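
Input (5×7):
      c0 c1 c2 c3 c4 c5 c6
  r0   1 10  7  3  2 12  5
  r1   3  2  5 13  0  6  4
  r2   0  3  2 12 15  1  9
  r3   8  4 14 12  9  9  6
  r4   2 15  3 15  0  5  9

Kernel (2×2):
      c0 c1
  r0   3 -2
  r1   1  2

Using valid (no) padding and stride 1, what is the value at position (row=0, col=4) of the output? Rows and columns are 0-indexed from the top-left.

The receptive field on the input at this output position is [2 12 / 0 6]. Elementwise product with the kernel and sum: 2·3 + 12·-2 + 0·1 + 6·2.

-6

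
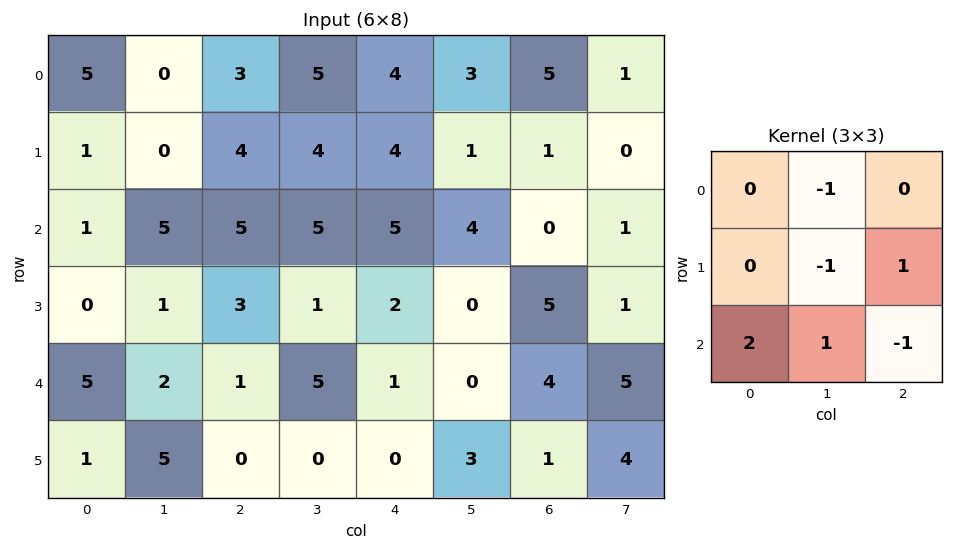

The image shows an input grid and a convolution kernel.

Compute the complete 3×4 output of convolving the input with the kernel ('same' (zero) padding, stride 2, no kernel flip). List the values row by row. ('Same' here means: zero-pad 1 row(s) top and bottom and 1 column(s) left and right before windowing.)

-4 2 10 -1
2 0 -1 4
-7 11 -6 -1

Output[0,0]: The receptive field on the zero-padded input at this output position is [0 0 0 / 0 5 0 / 0 1 0]. Elementwise product with the kernel and sum: 0·-1 + 5·-1 + 0·1 + 0·2 + 1·1 + 0·-1.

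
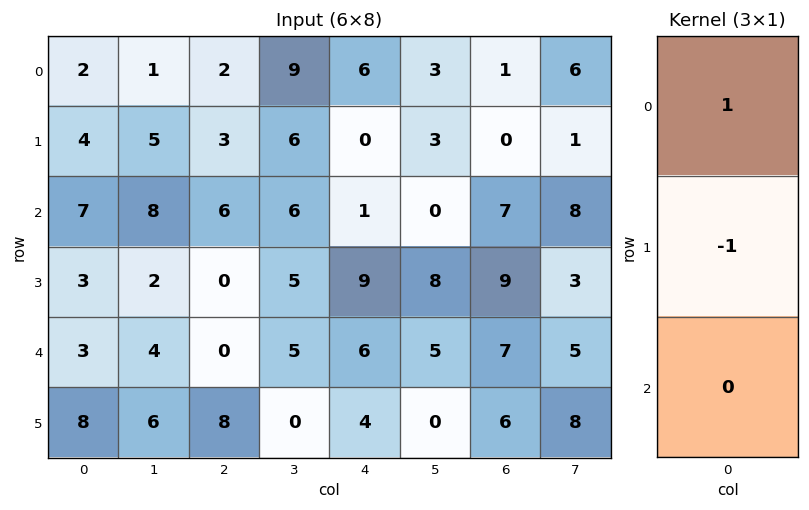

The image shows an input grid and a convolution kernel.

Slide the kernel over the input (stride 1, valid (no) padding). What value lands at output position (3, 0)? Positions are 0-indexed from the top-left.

The receptive field on the input at this output position is [3 / 3 / 8]. Elementwise product with the kernel and sum: 3·1 + 3·-1.

0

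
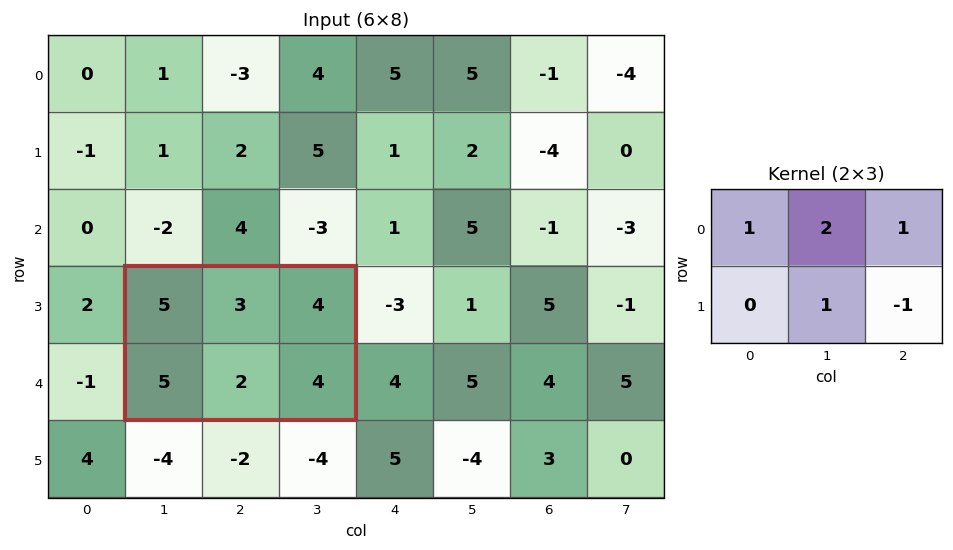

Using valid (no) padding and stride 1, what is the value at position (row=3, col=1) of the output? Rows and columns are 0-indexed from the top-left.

13

The receptive field on the input at this output position is [5 3 4 / 5 2 4]. Elementwise product with the kernel and sum: 5·1 + 3·2 + 4·1 + 2·1 + 4·-1.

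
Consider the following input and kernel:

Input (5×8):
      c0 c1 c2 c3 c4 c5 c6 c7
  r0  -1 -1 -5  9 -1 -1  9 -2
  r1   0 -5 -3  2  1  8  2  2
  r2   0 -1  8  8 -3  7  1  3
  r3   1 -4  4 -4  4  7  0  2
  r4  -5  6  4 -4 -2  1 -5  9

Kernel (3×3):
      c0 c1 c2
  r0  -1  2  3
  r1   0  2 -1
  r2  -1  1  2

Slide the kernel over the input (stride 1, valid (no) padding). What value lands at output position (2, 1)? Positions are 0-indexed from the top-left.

The receptive field on the input at this output position is [-1 8 8 / -4 4 -4 / 6 4 -4]. Elementwise product with the kernel and sum: -1·-1 + 8·2 + 8·3 + 4·2 + -4·-1 + 6·-1 + 4·1 + -4·2.

43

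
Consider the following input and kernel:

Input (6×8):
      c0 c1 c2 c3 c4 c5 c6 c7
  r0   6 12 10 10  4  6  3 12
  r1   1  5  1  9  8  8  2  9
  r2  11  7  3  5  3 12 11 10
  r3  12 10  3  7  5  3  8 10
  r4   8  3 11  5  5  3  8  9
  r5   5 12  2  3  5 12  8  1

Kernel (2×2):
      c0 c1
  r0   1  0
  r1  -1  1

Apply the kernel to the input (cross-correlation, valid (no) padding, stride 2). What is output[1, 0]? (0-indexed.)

The receptive field on the input at this output position is [11 7 / 12 10]. Elementwise product with the kernel and sum: 11·1 + 12·-1 + 10·1.

9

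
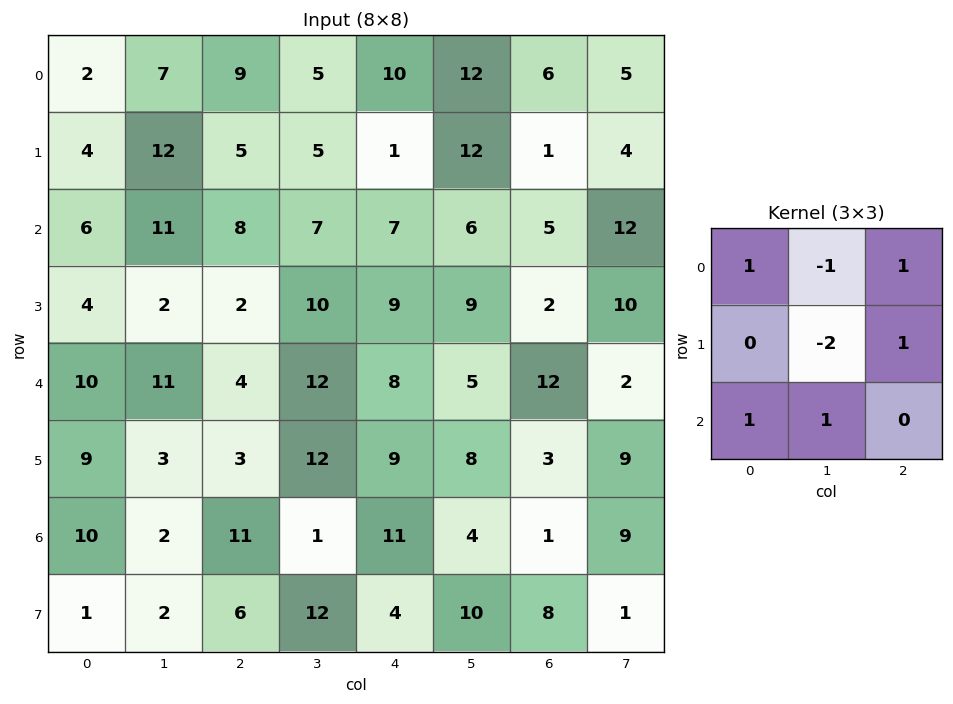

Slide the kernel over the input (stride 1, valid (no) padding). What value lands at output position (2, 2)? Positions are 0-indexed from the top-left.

The receptive field on the input at this output position is [8 7 7 / 2 10 9 / 4 12 8]. Elementwise product with the kernel and sum: 8·1 + 7·-1 + 7·1 + 10·-2 + 9·1 + 4·1 + 12·1.

13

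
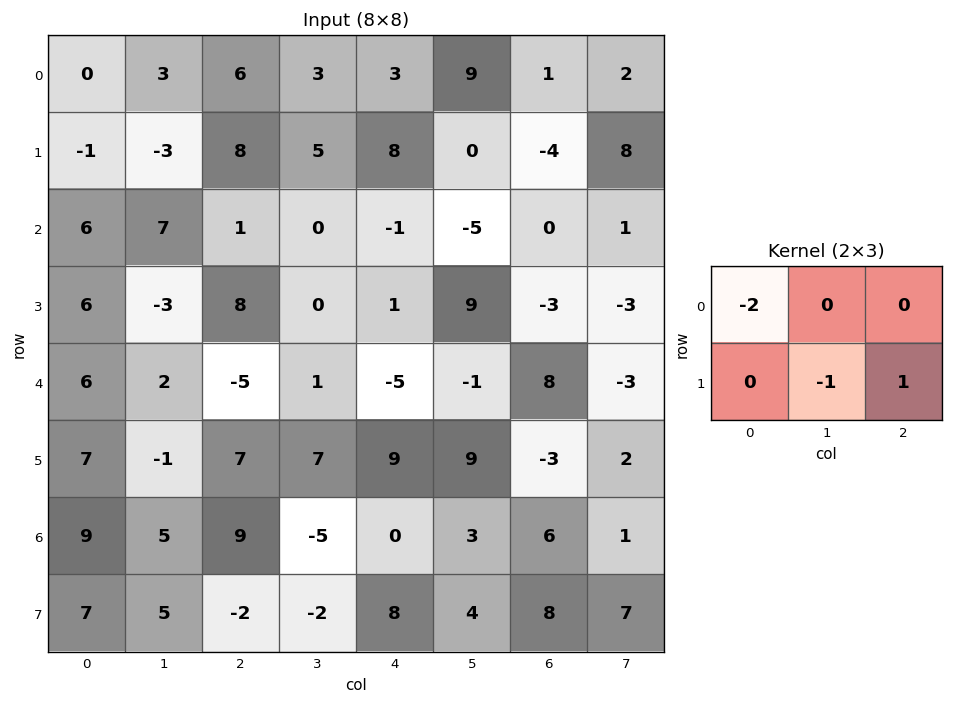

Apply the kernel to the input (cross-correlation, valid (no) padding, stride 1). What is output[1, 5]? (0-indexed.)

1

The receptive field on the input at this output position is [0 -4 8 / -5 0 1]. Elementwise product with the kernel and sum: 0·-2 + 0·-1 + 1·1.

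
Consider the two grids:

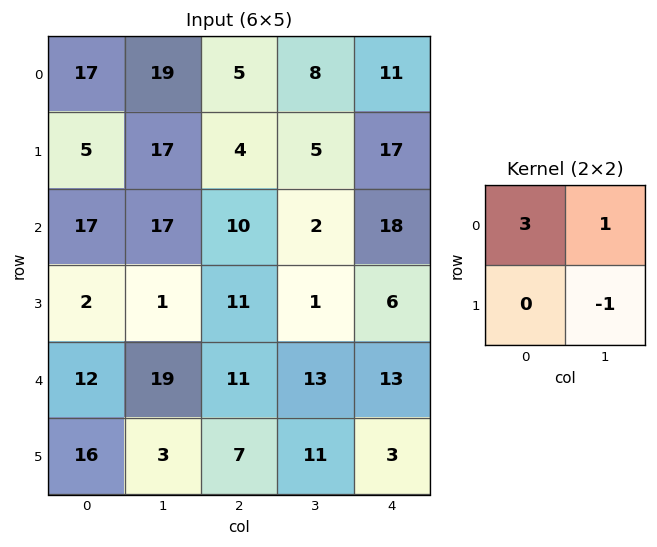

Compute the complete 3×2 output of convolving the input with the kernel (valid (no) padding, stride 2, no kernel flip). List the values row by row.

Output[0,0]: The receptive field on the input at this output position is [17 19 / 5 17]. Elementwise product with the kernel and sum: 17·3 + 19·1 + 17·-1.
Output[0,1]: The receptive field on the input at this output position is [5 8 / 4 5]. Elementwise product with the kernel and sum: 5·3 + 8·1 + 5·-1.

53 18
67 31
52 35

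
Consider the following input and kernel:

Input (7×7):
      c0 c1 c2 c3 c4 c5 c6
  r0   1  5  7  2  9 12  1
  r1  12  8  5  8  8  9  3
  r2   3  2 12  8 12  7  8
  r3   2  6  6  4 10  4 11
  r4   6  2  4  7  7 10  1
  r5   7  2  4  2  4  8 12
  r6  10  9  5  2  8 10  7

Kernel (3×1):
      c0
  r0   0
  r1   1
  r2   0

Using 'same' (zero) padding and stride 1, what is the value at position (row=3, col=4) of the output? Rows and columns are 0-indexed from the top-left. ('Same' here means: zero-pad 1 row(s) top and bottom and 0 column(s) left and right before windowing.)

10

The receptive field on the zero-padded input at this output position is [12 / 10 / 7]. Elementwise product with the kernel and sum: 10·1.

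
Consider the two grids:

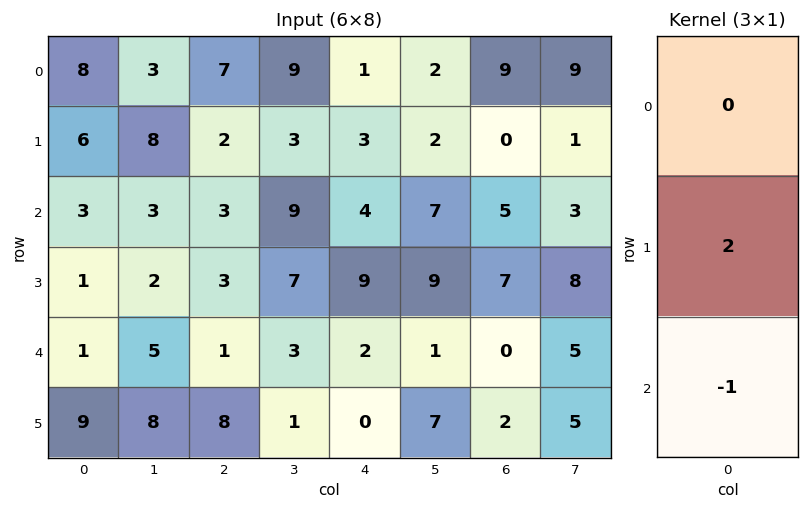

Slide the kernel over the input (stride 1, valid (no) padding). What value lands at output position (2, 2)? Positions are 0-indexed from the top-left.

The receptive field on the input at this output position is [3 / 3 / 1]. Elementwise product with the kernel and sum: 3·2 + 1·-1.

5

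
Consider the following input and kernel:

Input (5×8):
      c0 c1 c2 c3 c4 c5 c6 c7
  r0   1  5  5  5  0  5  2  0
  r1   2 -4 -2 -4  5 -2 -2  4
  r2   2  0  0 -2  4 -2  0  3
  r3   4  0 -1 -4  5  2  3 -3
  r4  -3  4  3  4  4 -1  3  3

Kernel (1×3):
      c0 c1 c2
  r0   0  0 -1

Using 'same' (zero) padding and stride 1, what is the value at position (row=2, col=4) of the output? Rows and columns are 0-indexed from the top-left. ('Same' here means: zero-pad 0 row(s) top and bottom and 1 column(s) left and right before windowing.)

The receptive field on the zero-padded input at this output position is [-2 4 -2]. Elementwise product with the kernel and sum: -2·-1.

2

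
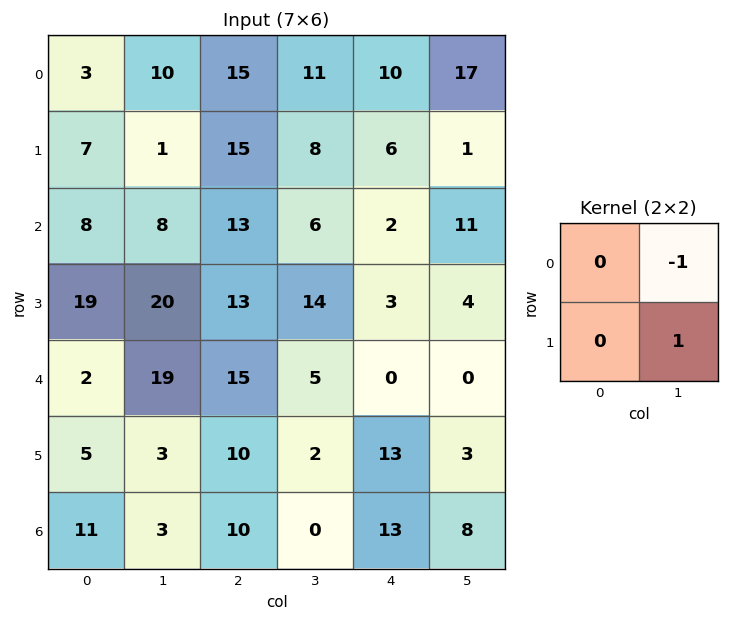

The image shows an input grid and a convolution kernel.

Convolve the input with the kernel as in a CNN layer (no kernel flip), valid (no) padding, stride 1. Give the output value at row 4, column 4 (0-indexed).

3

The receptive field on the input at this output position is [0 0 / 13 3]. Elementwise product with the kernel and sum: 0·-1 + 3·1.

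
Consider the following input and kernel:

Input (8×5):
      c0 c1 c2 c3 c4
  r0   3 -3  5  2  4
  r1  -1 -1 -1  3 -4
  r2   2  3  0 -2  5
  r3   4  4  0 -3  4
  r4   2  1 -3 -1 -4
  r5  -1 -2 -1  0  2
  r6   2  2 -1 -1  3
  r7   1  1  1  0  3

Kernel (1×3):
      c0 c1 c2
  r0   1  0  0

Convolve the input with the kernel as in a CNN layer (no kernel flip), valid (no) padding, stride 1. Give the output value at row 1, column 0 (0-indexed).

-1

The receptive field on the input at this output position is [-1 -1 -1]. Elementwise product with the kernel and sum: -1·1.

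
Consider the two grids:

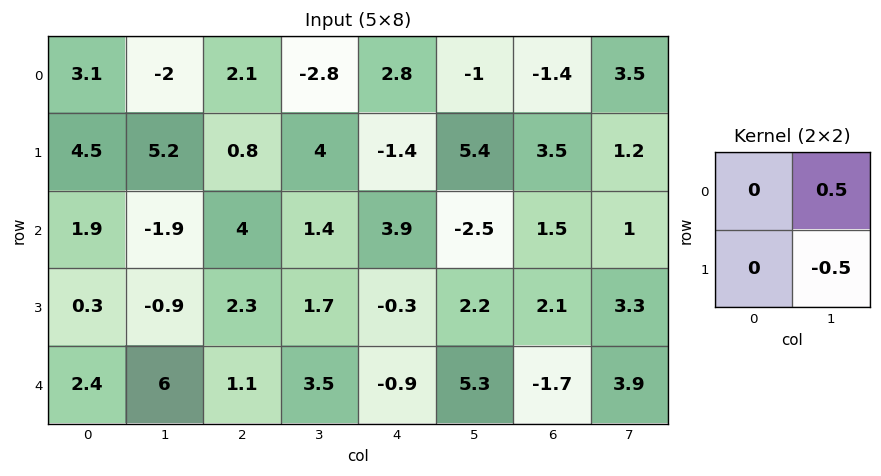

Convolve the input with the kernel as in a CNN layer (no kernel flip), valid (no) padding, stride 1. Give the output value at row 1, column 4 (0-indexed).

The receptive field on the input at this output position is [-1.4 5.4 / 3.9 -2.5]. Elementwise product with the kernel and sum: 5.4·0.5 + -2.5·-0.5.

3.95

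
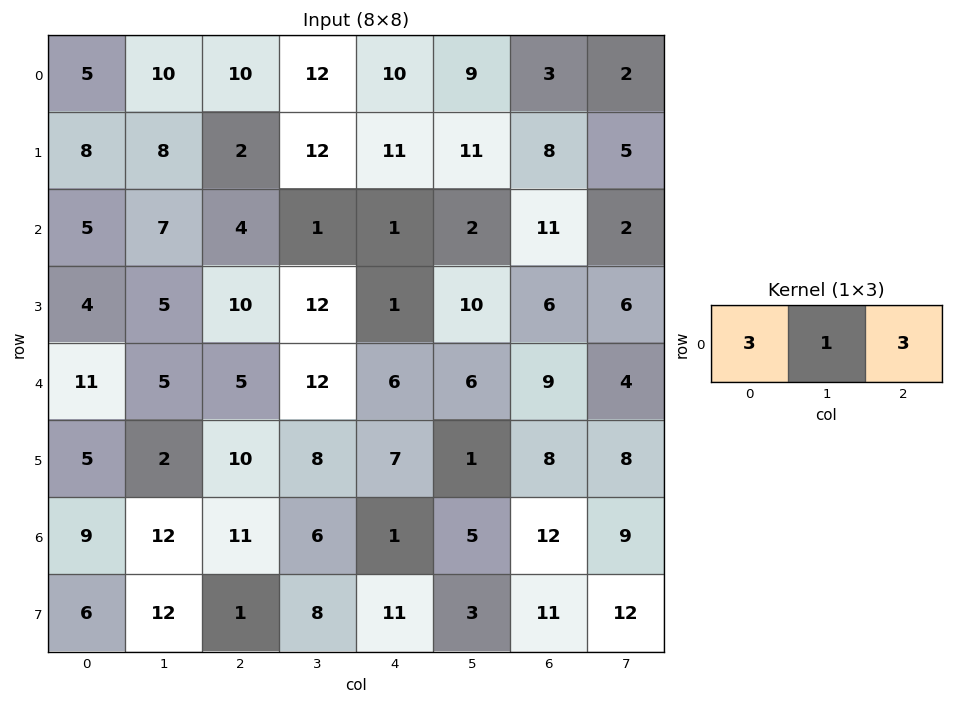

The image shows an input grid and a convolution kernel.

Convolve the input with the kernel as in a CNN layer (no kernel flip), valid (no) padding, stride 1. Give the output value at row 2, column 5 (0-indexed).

The receptive field on the input at this output position is [2 11 2]. Elementwise product with the kernel and sum: 2·3 + 11·1 + 2·3.

23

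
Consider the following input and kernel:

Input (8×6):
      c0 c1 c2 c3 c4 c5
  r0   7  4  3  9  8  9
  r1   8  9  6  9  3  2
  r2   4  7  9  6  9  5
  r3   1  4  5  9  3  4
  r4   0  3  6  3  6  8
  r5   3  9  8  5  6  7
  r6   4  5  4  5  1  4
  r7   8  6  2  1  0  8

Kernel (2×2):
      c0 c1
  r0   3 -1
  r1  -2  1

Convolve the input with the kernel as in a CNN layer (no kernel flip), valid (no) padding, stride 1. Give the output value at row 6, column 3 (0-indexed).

The receptive field on the input at this output position is [5 1 / 1 0]. Elementwise product with the kernel and sum: 5·3 + 1·-1 + 1·-2 + 0·1.

12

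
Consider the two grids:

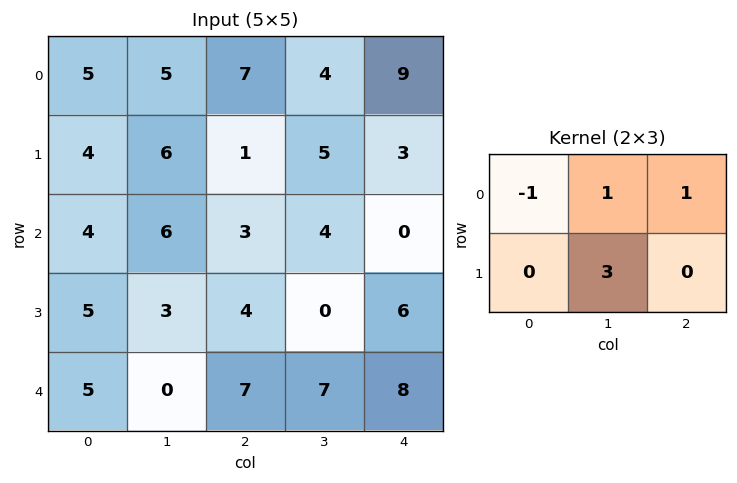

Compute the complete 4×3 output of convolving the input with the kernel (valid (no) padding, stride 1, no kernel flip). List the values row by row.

25 9 21
21 9 19
14 13 1
2 22 23

Output[0,0]: The receptive field on the input at this output position is [5 5 7 / 4 6 1]. Elementwise product with the kernel and sum: 5·-1 + 5·1 + 7·1 + 6·3.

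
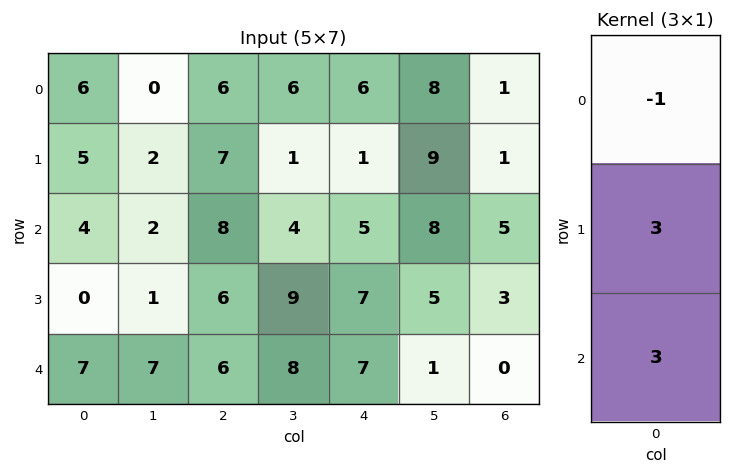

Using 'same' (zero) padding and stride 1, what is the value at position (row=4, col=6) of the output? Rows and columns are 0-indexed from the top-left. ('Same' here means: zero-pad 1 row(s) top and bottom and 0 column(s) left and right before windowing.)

The receptive field on the zero-padded input at this output position is [3 / 0 / 0]. Elementwise product with the kernel and sum: 3·-1 + 0·3 + 0·3.

-3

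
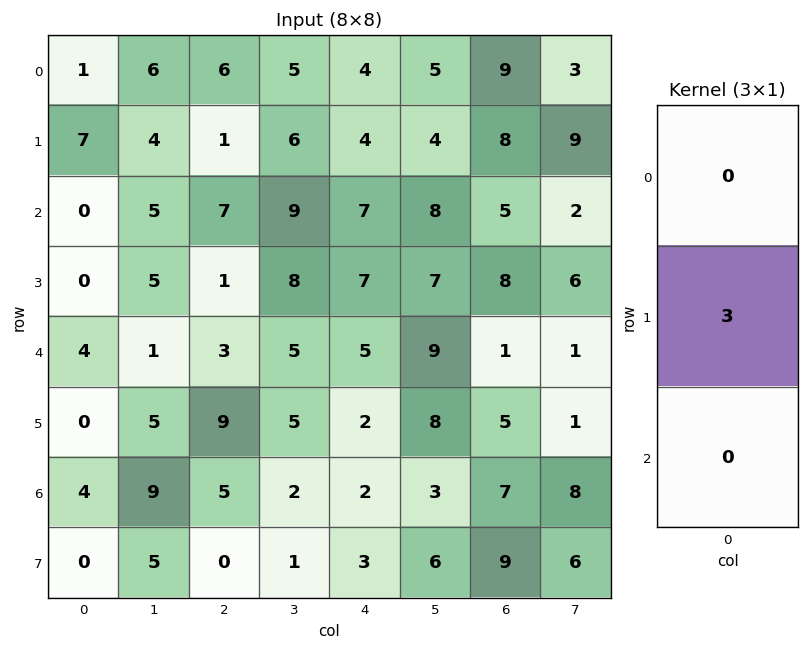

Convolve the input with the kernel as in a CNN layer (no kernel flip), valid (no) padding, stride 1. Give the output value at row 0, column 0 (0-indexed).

21

The receptive field on the input at this output position is [1 / 7 / 0]. Elementwise product with the kernel and sum: 7·3.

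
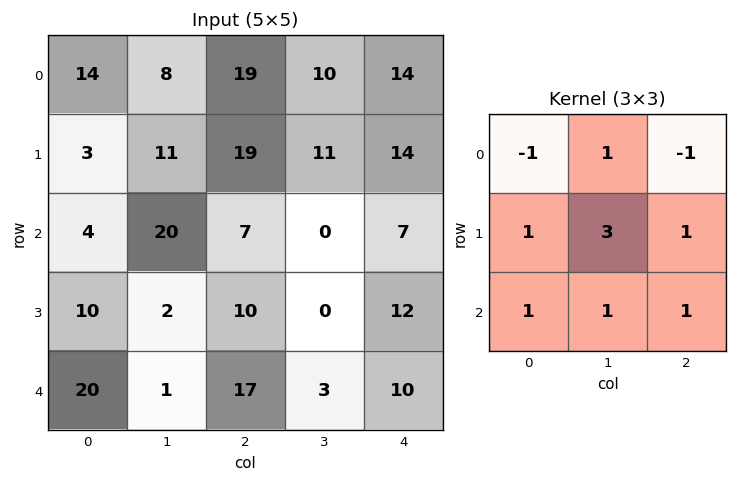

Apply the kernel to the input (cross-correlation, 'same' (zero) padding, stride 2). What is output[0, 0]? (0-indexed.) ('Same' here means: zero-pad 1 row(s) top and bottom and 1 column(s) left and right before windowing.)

64

The receptive field on the zero-padded input at this output position is [0 0 0 / 0 14 8 / 0 3 11]. Elementwise product with the kernel and sum: 0·-1 + 0·1 + 0·-1 + 0·1 + 14·3 + 8·1 + 0·1 + 3·1 + 11·1.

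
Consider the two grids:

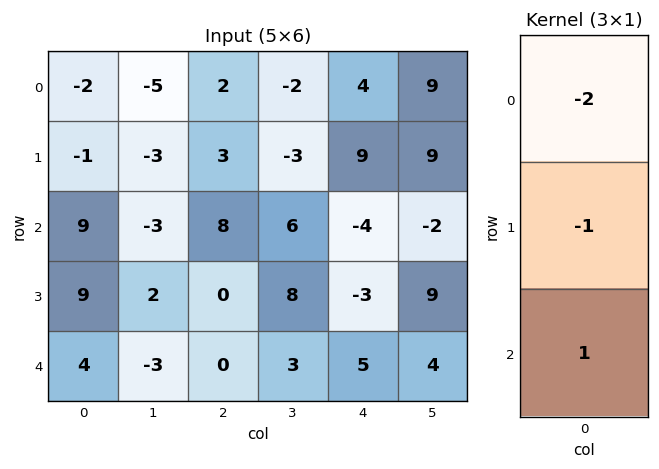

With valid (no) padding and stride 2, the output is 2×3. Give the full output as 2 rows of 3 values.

14 1 -21
-23 -16 16

Output[0,0]: The receptive field on the input at this output position is [-2 / -1 / 9]. Elementwise product with the kernel and sum: -2·-2 + -1·-1 + 9·1.
Output[0,1]: The receptive field on the input at this output position is [2 / 3 / 8]. Elementwise product with the kernel and sum: 2·-2 + 3·-1 + 8·1.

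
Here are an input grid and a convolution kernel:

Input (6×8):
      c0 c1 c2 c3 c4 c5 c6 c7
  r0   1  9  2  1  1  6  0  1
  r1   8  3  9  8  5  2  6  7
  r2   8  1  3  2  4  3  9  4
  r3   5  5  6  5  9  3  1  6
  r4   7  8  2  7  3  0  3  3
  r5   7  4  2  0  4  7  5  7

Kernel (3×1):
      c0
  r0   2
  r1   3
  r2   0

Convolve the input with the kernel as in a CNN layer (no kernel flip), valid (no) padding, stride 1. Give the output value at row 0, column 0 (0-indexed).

26

The receptive field on the input at this output position is [1 / 8 / 8]. Elementwise product with the kernel and sum: 1·2 + 8·3.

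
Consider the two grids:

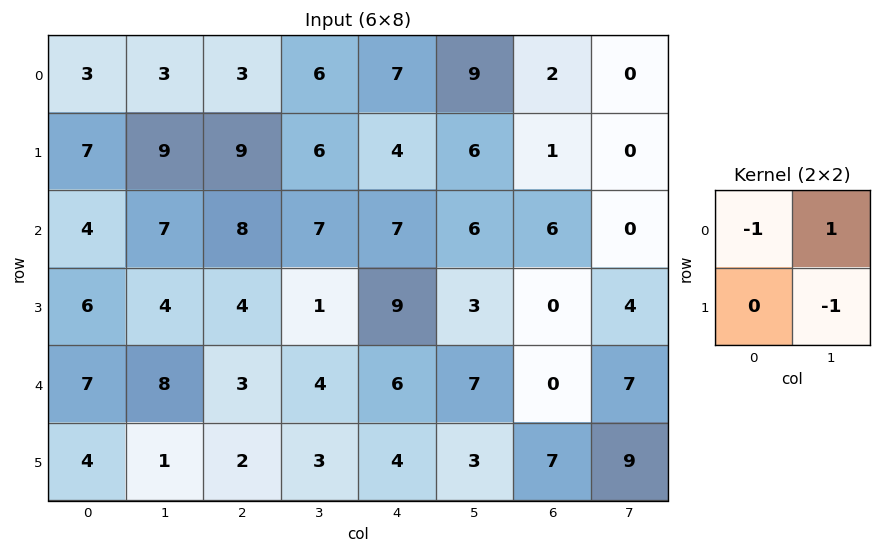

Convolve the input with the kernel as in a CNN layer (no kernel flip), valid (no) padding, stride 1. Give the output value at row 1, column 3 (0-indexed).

-9

The receptive field on the input at this output position is [6 4 / 7 7]. Elementwise product with the kernel and sum: 6·-1 + 4·1 + 7·-1.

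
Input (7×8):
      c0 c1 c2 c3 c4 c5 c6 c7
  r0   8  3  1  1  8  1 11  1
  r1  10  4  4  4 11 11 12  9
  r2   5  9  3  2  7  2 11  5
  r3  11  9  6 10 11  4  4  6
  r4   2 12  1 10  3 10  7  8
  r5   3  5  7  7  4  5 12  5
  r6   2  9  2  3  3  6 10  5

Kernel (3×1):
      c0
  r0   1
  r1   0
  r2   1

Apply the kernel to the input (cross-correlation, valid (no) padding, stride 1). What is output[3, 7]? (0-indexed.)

11

The receptive field on the input at this output position is [6 / 8 / 5]. Elementwise product with the kernel and sum: 6·1 + 5·1.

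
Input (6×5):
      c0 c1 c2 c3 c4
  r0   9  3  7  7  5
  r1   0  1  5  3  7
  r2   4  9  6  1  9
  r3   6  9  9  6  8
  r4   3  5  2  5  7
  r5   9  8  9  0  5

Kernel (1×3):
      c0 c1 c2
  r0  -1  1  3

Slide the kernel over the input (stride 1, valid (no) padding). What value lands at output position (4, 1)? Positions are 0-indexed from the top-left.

12

The receptive field on the input at this output position is [5 2 5]. Elementwise product with the kernel and sum: 5·-1 + 2·1 + 5·3.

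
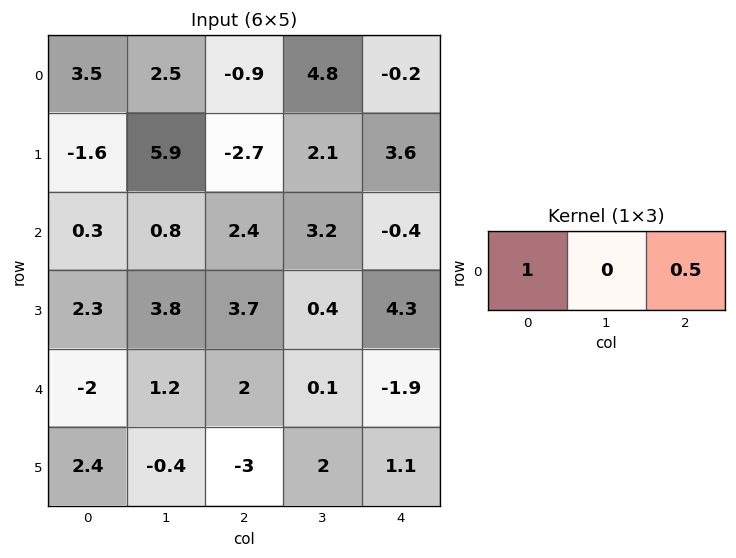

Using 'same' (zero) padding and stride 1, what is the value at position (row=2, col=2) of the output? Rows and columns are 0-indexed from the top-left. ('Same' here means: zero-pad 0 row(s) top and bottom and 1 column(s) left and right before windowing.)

The receptive field on the zero-padded input at this output position is [0.8 2.4 3.2]. Elementwise product with the kernel and sum: 0.8·1 + 3.2·0.5.

2.4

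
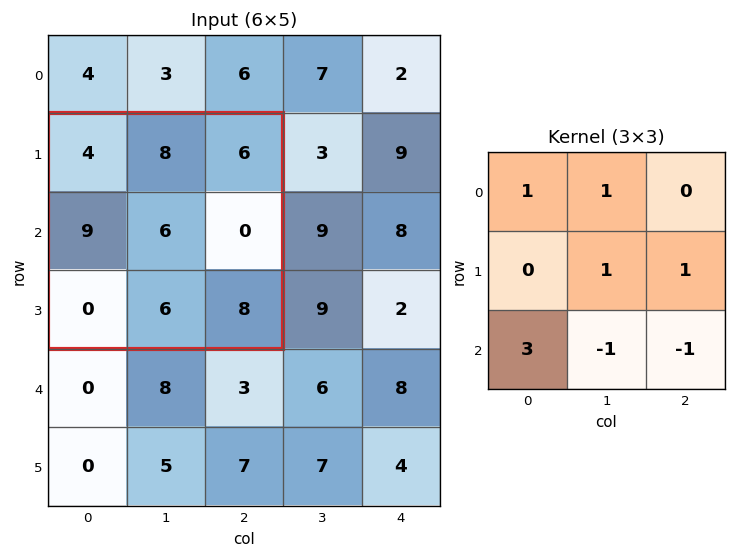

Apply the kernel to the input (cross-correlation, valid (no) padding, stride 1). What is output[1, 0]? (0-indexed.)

4

The receptive field on the input at this output position is [4 8 6 / 9 6 0 / 0 6 8]. Elementwise product with the kernel and sum: 4·1 + 8·1 + 6·1 + 0·1 + 0·3 + 6·-1 + 8·-1.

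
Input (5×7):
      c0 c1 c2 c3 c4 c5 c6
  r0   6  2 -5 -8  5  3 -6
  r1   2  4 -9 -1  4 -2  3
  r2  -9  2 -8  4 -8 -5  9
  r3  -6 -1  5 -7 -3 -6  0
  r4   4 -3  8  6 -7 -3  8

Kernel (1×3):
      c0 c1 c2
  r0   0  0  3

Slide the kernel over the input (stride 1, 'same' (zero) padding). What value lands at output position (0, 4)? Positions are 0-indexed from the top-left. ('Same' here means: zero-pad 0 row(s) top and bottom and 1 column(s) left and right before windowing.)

The receptive field on the zero-padded input at this output position is [-8 5 3]. Elementwise product with the kernel and sum: 3·3.

9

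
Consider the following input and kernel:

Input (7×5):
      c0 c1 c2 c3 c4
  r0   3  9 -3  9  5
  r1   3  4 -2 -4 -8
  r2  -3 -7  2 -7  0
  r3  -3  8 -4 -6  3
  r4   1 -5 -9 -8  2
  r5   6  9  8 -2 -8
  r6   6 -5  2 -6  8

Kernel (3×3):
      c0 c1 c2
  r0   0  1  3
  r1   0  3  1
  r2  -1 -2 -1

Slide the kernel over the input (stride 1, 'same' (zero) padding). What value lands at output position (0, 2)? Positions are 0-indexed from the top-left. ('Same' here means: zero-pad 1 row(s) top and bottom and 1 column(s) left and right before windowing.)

The receptive field on the zero-padded input at this output position is [0 0 0 / 9 -3 9 / 4 -2 -4]. Elementwise product with the kernel and sum: 0·1 + 0·3 + -3·3 + 9·1 + 4·-1 + -2·-2 + -4·-1.

4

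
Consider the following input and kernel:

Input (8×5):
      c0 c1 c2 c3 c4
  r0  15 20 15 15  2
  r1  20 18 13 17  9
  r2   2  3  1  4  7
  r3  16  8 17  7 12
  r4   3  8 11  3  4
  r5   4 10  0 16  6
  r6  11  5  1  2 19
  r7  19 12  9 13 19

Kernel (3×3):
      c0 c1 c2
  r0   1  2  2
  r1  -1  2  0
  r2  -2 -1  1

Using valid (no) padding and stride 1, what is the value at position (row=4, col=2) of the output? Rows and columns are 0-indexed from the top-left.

The receptive field on the input at this output position is [11 3 4 / 0 16 6 / 1 2 19]. Elementwise product with the kernel and sum: 11·1 + 3·2 + 4·2 + 0·-1 + 16·2 + 1·-2 + 2·-1 + 19·1.

72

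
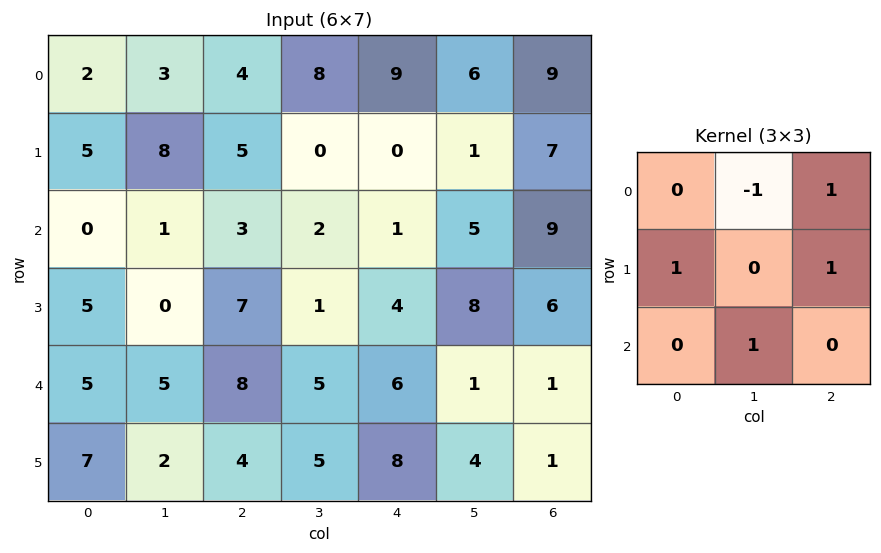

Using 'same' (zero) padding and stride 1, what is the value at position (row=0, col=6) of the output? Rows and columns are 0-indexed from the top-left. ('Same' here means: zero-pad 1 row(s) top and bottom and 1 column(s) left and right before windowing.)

13

The receptive field on the zero-padded input at this output position is [0 0 0 / 6 9 0 / 1 7 0]. Elementwise product with the kernel and sum: 0·-1 + 0·1 + 6·1 + 0·1 + 7·1.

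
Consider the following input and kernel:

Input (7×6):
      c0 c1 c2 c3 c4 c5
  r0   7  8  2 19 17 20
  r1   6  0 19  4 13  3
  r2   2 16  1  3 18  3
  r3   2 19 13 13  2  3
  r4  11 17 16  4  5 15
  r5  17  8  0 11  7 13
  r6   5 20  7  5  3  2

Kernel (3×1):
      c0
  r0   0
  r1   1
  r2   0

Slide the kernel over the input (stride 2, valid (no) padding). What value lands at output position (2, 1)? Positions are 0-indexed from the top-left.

The receptive field on the input at this output position is [16 / 0 / 7]. Elementwise product with the kernel and sum: 0·1.

0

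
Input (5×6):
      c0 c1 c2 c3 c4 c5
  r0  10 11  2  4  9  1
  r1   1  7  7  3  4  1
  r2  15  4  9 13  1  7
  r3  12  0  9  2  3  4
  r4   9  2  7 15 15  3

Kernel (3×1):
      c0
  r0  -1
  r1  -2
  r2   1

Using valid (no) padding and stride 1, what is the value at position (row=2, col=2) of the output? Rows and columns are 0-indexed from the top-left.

-20

The receptive field on the input at this output position is [9 / 9 / 7]. Elementwise product with the kernel and sum: 9·-1 + 9·-2 + 7·1.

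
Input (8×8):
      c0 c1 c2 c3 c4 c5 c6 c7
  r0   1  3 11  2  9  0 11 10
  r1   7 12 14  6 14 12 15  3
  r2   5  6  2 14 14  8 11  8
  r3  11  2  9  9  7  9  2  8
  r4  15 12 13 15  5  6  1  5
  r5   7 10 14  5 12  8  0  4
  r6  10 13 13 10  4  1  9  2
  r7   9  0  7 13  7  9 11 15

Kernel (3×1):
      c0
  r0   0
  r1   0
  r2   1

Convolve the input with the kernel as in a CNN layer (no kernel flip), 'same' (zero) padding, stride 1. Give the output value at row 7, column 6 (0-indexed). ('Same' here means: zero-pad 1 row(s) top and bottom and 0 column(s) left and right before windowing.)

The receptive field on the zero-padded input at this output position is [9 / 11 / 0]. Elementwise product with the kernel and sum: 0·1.

0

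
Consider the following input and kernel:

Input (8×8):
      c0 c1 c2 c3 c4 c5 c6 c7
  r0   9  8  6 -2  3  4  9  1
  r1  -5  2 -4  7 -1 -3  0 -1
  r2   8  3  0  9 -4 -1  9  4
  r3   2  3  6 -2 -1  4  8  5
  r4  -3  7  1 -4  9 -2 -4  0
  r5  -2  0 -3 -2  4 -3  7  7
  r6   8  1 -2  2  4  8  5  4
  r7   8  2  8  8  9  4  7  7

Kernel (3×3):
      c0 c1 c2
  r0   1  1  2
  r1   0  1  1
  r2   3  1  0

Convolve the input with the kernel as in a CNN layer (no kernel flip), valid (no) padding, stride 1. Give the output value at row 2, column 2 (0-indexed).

The receptive field on the input at this output position is [0 9 -4 / 6 -2 -1 / 1 -4 9]. Elementwise product with the kernel and sum: 0·1 + 9·1 + -4·2 + -2·1 + -1·1 + 1·3 + -4·1.

-3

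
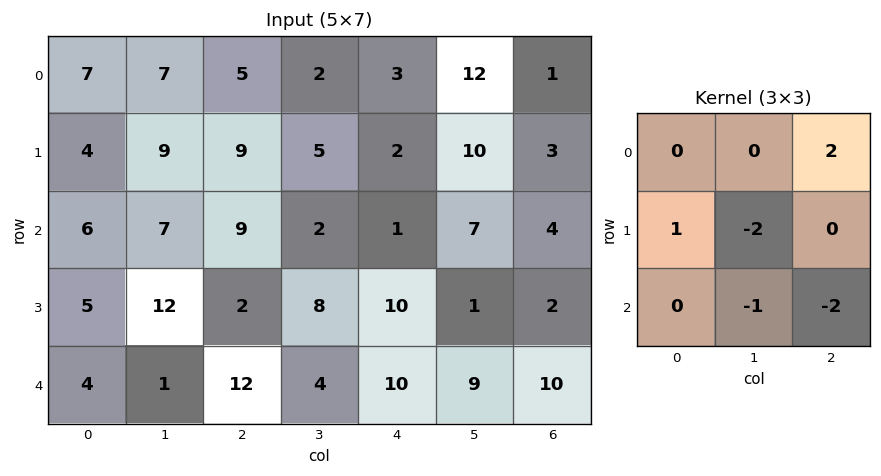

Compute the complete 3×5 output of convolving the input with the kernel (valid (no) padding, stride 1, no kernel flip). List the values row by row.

-29 -18 1 10 -31
-6 -19 -19 8 -12
-26 -8 -36 -26 -13

Output[0,0]: The receptive field on the input at this output position is [7 7 5 / 4 9 9 / 6 7 9]. Elementwise product with the kernel and sum: 5·2 + 4·1 + 9·-2 + 7·-1 + 9·-2.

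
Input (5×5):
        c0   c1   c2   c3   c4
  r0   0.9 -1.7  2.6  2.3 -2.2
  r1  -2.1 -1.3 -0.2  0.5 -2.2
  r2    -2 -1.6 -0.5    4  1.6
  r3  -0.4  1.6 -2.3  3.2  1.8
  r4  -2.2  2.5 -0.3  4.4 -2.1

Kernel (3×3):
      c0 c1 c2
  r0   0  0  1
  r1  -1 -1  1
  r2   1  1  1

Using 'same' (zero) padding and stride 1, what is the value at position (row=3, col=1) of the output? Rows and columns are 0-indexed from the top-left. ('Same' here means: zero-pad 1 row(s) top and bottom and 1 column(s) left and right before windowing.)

The receptive field on the zero-padded input at this output position is [-2 -1.6 -0.5 / -0.4 1.6 -2.3 / -2.2 2.5 -0.3]. Elementwise product with the kernel and sum: -0.5·1 + -0.4·-1 + 1.6·-1 + -2.3·1 + -2.2·1 + 2.5·1 + -0.3·1.

-4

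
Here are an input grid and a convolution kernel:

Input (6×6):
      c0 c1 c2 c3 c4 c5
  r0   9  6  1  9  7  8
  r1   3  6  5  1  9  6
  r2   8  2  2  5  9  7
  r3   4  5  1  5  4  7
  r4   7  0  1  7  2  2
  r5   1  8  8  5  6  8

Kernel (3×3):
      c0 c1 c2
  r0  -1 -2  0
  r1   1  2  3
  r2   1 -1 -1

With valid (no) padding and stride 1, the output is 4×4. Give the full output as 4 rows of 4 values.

13 6 3 3
1 4 24 19
11 8 3 14
-19 11 7 -5

Output[0,0]: The receptive field on the input at this output position is [9 6 1 / 3 6 5 / 8 2 2]. Elementwise product with the kernel and sum: 9·-1 + 6·-2 + 3·1 + 6·2 + 5·3 + 8·1 + 2·-1 + 2·-1.
Output[0,1]: The receptive field on the input at this output position is [6 1 9 / 6 5 1 / 2 2 5]. Elementwise product with the kernel and sum: 6·-1 + 1·-2 + 6·1 + 5·2 + 1·3 + 2·1 + 2·-1 + 5·-1.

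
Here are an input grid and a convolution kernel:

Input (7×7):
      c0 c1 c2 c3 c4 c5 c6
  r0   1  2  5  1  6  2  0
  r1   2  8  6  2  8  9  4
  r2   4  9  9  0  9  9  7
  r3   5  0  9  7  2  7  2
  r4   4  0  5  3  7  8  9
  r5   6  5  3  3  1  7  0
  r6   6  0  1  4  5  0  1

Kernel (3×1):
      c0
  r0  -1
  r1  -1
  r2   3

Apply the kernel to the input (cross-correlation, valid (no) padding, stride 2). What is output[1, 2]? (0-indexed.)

10

The receptive field on the input at this output position is [9 / 2 / 7]. Elementwise product with the kernel and sum: 9·-1 + 2·-1 + 7·3.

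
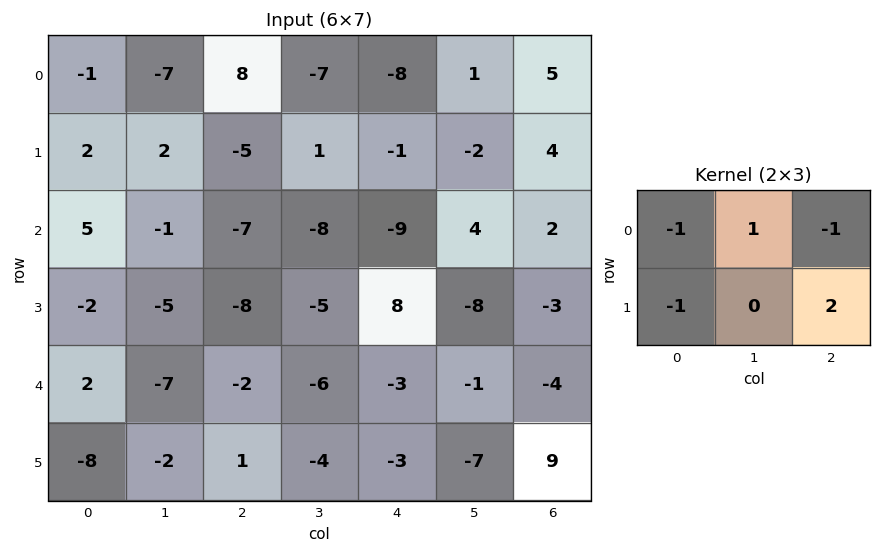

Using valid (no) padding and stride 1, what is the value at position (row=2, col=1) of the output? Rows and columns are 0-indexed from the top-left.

-3

The receptive field on the input at this output position is [-1 -7 -8 / -5 -8 -5]. Elementwise product with the kernel and sum: -1·-1 + -7·1 + -8·-1 + -5·-1 + -5·2.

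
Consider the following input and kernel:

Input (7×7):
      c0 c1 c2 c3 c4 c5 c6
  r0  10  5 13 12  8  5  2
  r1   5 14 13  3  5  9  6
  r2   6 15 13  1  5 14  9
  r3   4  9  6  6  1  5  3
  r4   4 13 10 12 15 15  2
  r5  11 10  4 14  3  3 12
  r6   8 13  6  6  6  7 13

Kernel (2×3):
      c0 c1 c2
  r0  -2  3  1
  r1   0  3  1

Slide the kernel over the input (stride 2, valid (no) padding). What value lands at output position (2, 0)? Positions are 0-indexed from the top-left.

75

The receptive field on the input at this output position is [4 13 10 / 11 10 4]. Elementwise product with the kernel and sum: 4·-2 + 13·3 + 10·1 + 10·3 + 4·1.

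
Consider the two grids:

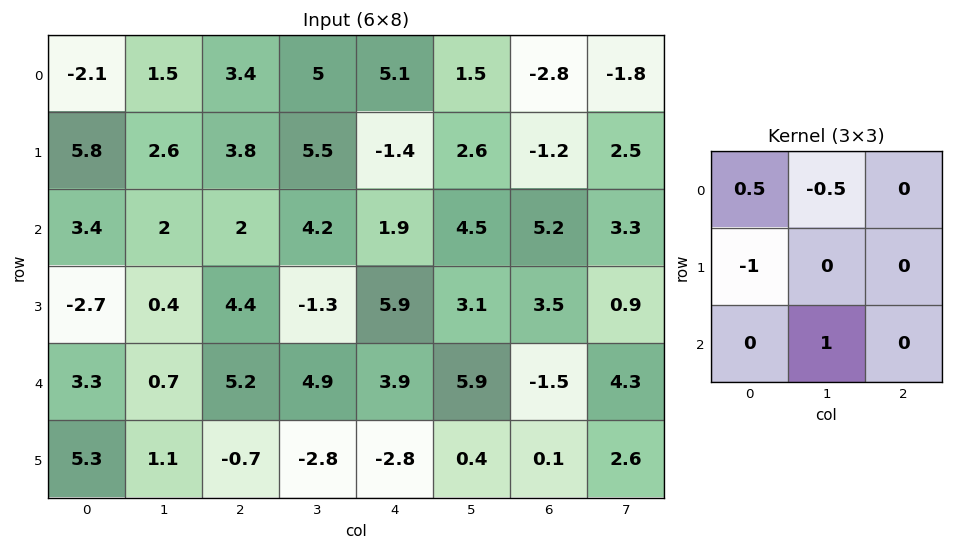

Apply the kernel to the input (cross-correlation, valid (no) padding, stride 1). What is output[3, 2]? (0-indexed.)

-5.15

The receptive field on the input at this output position is [4.4 -1.3 5.9 / 5.2 4.9 3.9 / -0.7 -2.8 -2.8]. Elementwise product with the kernel and sum: 4.4·0.5 + -1.3·-0.5 + 5.2·-1 + -2.8·1.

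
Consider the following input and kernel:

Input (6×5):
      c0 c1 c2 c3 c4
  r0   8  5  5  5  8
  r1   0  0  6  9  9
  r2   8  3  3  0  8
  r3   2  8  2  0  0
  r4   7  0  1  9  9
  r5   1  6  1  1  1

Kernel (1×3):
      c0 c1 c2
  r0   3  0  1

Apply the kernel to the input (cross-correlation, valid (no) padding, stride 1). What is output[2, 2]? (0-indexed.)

17

The receptive field on the input at this output position is [3 0 8]. Elementwise product with the kernel and sum: 3·3 + 8·1.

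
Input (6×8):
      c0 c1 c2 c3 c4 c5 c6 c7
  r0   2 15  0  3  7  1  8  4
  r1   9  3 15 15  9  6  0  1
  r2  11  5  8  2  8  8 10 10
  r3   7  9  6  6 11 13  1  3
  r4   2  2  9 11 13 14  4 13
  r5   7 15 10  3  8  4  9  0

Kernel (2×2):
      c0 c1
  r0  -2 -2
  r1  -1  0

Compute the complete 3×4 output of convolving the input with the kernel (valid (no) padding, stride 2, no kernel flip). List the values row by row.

Output[0,0]: The receptive field on the input at this output position is [2 15 / 9 3]. Elementwise product with the kernel and sum: 2·-2 + 15·-2 + 9·-1.
Output[0,1]: The receptive field on the input at this output position is [0 3 / 15 15]. Elementwise product with the kernel and sum: 0·-2 + 3·-2 + 15·-1.

-43 -21 -25 -24
-39 -26 -43 -41
-15 -50 -62 -43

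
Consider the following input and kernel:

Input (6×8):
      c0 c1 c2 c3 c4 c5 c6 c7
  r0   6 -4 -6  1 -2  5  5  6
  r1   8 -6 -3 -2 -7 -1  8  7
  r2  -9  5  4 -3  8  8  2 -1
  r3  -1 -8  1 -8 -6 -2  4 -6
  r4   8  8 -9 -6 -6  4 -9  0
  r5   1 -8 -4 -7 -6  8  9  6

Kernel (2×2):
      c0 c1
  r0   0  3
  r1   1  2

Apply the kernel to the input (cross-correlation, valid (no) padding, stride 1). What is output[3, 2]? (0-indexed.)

-45

The receptive field on the input at this output position is [1 -8 / -9 -6]. Elementwise product with the kernel and sum: -8·3 + -9·1 + -6·2.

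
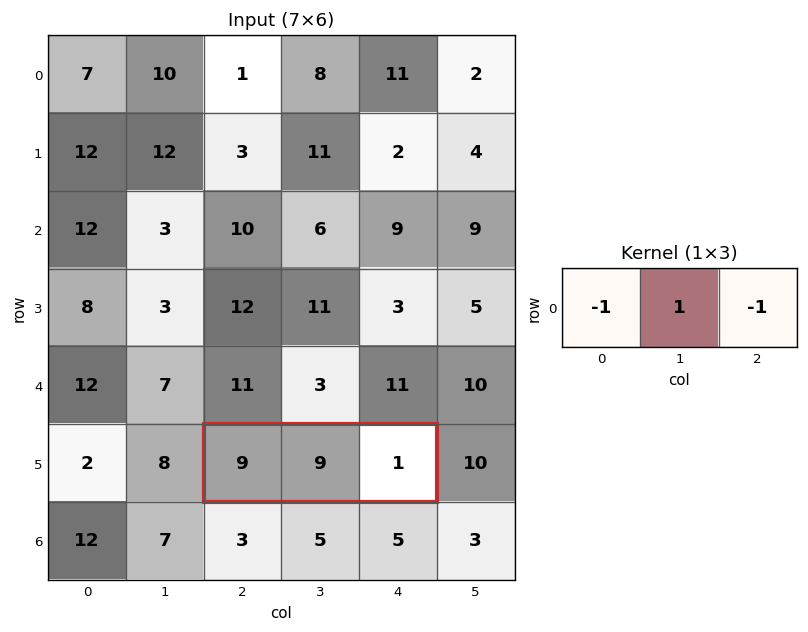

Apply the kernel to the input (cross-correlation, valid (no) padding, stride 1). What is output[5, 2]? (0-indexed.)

The receptive field on the input at this output position is [9 9 1]. Elementwise product with the kernel and sum: 9·-1 + 9·1 + 1·-1.

-1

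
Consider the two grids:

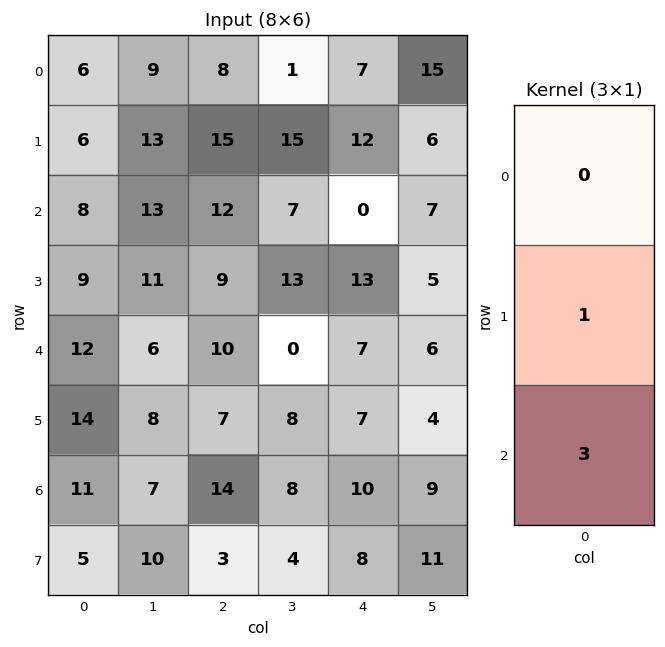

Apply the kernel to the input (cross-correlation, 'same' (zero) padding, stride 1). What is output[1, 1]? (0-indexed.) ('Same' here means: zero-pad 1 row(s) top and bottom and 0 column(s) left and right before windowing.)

The receptive field on the zero-padded input at this output position is [9 / 13 / 13]. Elementwise product with the kernel and sum: 13·1 + 13·3.

52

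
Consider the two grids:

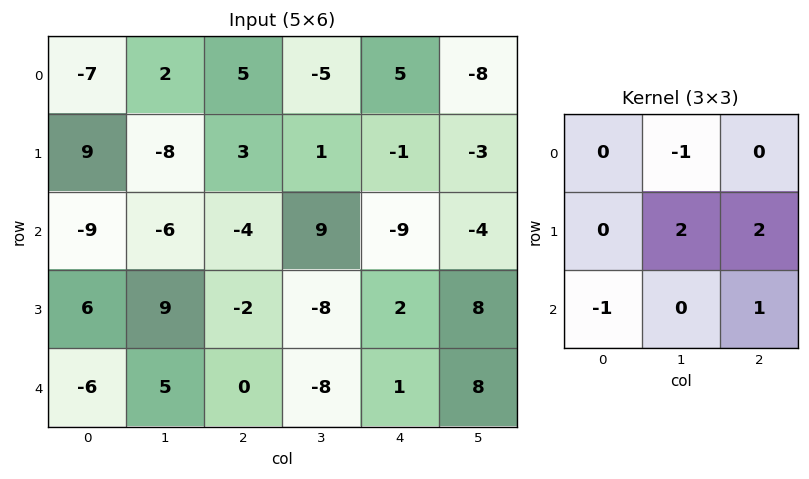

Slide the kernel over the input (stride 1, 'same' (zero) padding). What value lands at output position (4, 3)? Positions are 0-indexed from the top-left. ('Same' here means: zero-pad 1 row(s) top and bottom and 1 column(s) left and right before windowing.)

The receptive field on the zero-padded input at this output position is [-2 -8 2 / 0 -8 1 / 0 0 0]. Elementwise product with the kernel and sum: -8·-1 + -8·2 + 1·2 + 0·-1 + 0·1.

-6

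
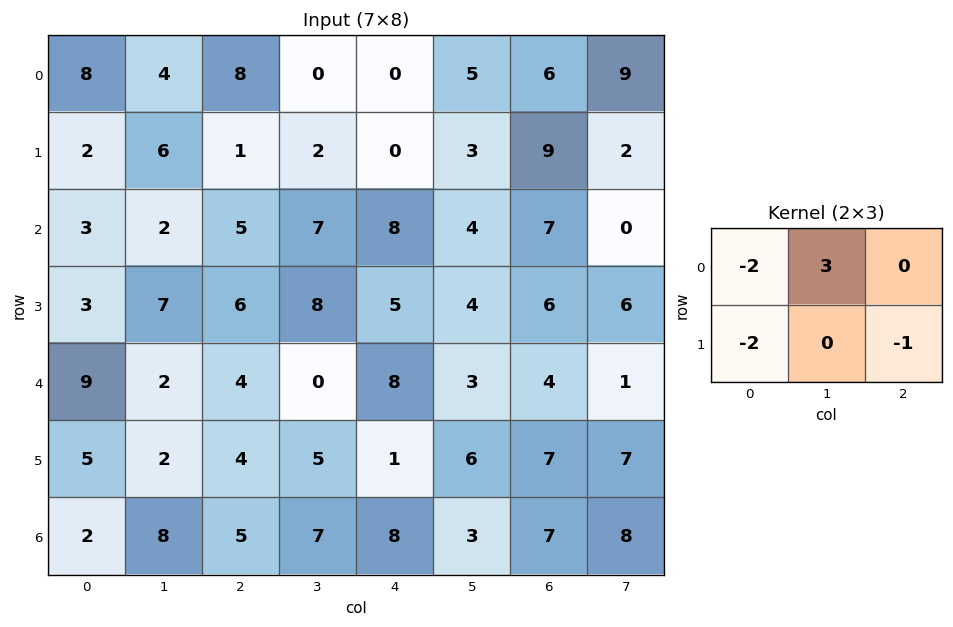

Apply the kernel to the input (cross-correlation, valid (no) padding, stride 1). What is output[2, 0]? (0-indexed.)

The receptive field on the input at this output position is [3 2 5 / 3 7 6]. Elementwise product with the kernel and sum: 3·-2 + 2·3 + 3·-2 + 6·-1.

-12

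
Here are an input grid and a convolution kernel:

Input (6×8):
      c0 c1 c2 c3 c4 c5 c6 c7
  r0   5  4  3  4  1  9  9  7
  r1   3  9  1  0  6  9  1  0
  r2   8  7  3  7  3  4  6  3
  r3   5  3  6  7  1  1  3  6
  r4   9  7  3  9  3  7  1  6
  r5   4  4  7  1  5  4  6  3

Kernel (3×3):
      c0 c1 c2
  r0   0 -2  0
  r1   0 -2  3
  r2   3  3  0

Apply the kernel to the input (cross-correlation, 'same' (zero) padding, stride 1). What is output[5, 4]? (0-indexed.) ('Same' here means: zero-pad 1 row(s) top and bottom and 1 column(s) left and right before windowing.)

-4

The receptive field on the zero-padded input at this output position is [9 3 7 / 1 5 4 / 0 0 0]. Elementwise product with the kernel and sum: 3·-2 + 5·-2 + 4·3 + 0·3 + 0·3.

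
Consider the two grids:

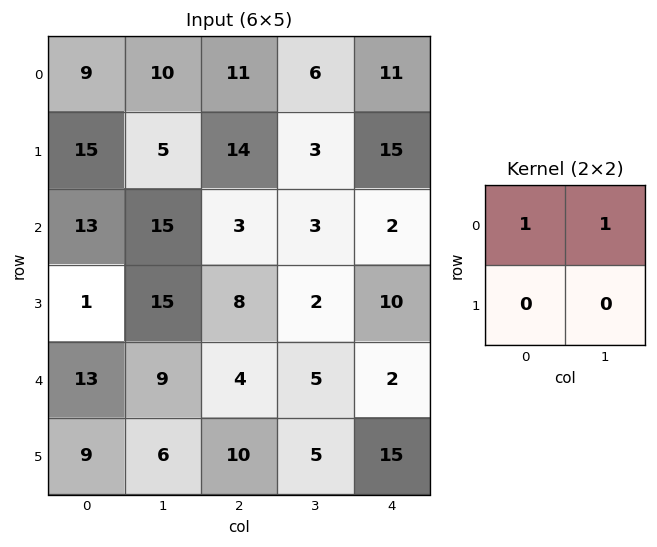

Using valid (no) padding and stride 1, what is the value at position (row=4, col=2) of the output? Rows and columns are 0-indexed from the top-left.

The receptive field on the input at this output position is [4 5 / 10 5]. Elementwise product with the kernel and sum: 4·1 + 5·1.

9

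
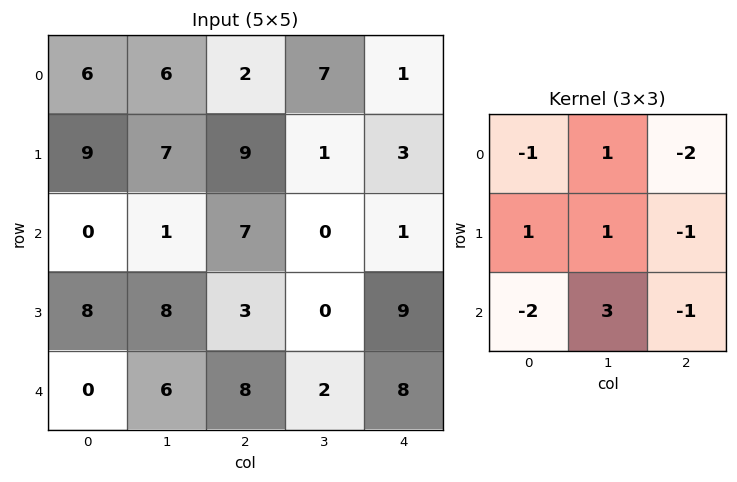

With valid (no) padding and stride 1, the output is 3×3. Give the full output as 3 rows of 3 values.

-1 16 -5
-21 1 -23
10 27 -33

Output[0,0]: The receptive field on the input at this output position is [6 6 2 / 9 7 9 / 0 1 7]. Elementwise product with the kernel and sum: 6·-1 + 6·1 + 2·-2 + 9·1 + 7·1 + 9·-1 + 0·-2 + 1·3 + 7·-1.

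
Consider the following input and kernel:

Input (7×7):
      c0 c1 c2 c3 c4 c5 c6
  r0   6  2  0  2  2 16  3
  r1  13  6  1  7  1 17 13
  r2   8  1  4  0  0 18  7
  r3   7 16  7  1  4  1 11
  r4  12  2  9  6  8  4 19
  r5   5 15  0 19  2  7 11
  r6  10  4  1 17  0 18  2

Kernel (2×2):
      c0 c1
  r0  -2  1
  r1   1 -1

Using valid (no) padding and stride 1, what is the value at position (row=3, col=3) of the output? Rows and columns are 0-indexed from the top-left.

0

The receptive field on the input at this output position is [1 4 / 6 8]. Elementwise product with the kernel and sum: 1·-2 + 4·1 + 6·1 + 8·-1.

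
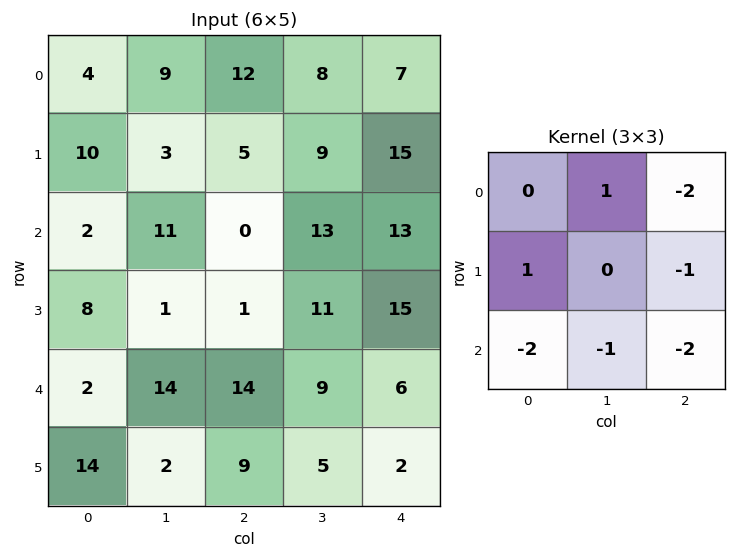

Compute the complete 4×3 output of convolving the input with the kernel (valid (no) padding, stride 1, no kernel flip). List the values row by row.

Output[0,0]: The receptive field on the input at this output position is [4 9 12 / 10 3 5 / 2 11 0]. Elementwise product with the kernel and sum: 9·1 + 12·-2 + 10·1 + 5·-1 + 2·-2 + 11·-1 + 0·-2.
Output[0,1]: The receptive field on the input at this output position is [9 12 8 / 3 5 9 / 11 0 13]. Elementwise product with the kernel and sum: 12·1 + 8·-2 + 3·1 + 9·-1 + 11·-2 + 0·-1 + 13·-2.

-25 -58 -55
-24 -40 -77
-28 -96 -76
-61 -39 -38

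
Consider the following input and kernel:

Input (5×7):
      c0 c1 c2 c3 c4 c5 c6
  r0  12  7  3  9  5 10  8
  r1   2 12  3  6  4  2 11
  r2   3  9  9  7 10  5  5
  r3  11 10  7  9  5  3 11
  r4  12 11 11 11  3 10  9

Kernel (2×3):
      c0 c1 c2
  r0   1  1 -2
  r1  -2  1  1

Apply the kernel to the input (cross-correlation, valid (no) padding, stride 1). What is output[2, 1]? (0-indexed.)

0

The receptive field on the input at this output position is [9 9 7 / 10 7 9]. Elementwise product with the kernel and sum: 9·1 + 9·1 + 7·-2 + 10·-2 + 7·1 + 9·1.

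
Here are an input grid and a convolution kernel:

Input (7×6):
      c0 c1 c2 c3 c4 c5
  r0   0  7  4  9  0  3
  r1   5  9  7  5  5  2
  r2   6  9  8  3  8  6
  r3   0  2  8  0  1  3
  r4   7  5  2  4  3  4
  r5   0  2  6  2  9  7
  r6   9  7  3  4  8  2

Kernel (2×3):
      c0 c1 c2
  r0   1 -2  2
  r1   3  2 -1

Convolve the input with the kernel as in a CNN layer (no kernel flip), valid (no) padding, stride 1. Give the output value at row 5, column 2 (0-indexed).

The receptive field on the input at this output position is [6 2 9 / 3 4 8]. Elementwise product with the kernel and sum: 6·1 + 2·-2 + 9·2 + 3·3 + 4·2 + 8·-1.

29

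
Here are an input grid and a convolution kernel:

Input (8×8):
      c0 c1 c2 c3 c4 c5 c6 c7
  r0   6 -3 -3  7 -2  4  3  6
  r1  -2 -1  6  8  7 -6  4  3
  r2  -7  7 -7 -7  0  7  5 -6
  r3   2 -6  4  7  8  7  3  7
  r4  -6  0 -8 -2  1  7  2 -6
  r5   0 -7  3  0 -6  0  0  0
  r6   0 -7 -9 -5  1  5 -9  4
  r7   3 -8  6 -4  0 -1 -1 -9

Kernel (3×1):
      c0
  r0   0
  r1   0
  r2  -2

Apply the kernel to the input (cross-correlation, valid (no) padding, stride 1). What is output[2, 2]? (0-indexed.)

16

The receptive field on the input at this output position is [-7 / 4 / -8]. Elementwise product with the kernel and sum: -8·-2.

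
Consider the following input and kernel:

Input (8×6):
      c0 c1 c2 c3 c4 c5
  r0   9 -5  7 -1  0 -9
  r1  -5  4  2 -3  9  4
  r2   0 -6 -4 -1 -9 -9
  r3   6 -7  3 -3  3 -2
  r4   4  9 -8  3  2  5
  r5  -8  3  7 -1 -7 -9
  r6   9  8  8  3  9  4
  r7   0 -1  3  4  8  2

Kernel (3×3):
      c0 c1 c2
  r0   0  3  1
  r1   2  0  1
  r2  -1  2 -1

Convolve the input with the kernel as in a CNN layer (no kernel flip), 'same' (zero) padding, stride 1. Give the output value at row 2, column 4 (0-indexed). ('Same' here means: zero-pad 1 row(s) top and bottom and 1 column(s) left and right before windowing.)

The receptive field on the zero-padded input at this output position is [-3 9 4 / -1 -9 -9 / -3 3 -2]. Elementwise product with the kernel and sum: 9·3 + 4·1 + -1·2 + -9·1 + -3·-1 + 3·2 + -2·-1.

31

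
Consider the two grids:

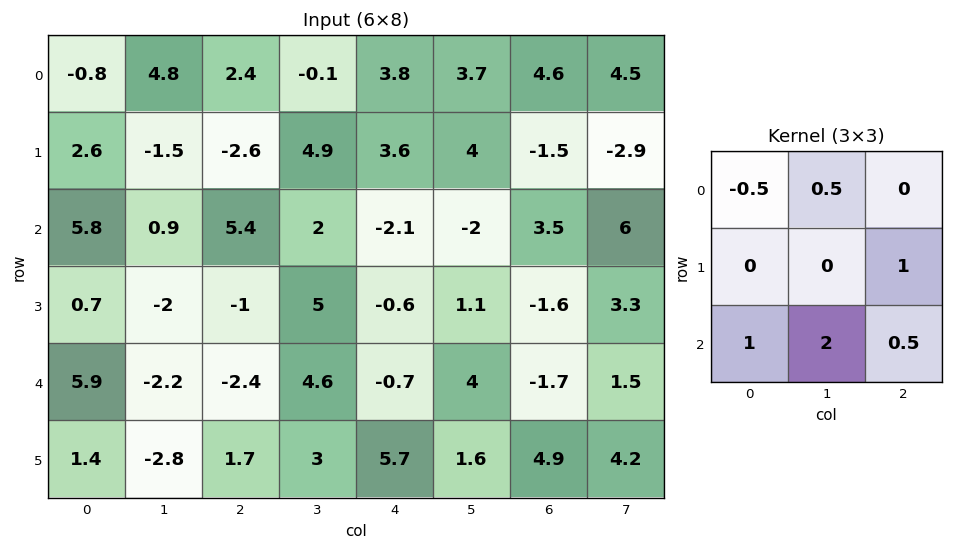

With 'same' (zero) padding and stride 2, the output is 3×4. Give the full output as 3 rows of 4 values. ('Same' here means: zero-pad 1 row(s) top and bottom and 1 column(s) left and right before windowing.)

9.25 -4.35 17.8 4.05
2.6 -0.05 1.7 2.8
-0.45 7.2 16.4 13.65

Output[0,0]: The receptive field on the zero-padded input at this output position is [0 0 0 / 0 -0.8 4.8 / 0 2.6 -1.5]. Elementwise product with the kernel and sum: 0·-0.5 + 0·0.5 + 4.8·1 + 0·1 + 2.6·2 + -1.5·0.5.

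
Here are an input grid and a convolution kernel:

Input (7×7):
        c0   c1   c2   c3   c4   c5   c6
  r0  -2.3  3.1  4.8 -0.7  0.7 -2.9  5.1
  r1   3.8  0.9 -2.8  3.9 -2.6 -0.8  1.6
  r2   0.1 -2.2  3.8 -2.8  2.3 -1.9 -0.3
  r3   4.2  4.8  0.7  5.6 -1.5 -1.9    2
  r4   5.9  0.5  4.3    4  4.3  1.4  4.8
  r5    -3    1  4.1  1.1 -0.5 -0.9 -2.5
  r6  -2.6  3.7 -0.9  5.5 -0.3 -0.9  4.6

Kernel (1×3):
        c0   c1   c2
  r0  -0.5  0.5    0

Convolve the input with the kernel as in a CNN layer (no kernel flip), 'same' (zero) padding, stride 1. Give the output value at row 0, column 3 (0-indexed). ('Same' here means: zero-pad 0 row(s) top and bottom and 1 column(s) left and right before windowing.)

The receptive field on the zero-padded input at this output position is [4.8 -0.7 0.7]. Elementwise product with the kernel and sum: 4.8·-0.5 + -0.7·0.5.

-2.75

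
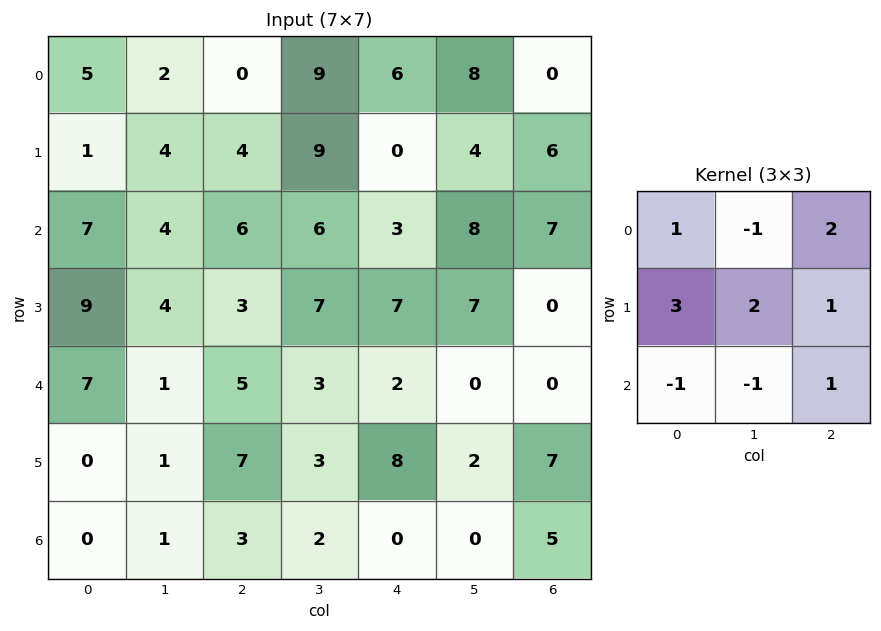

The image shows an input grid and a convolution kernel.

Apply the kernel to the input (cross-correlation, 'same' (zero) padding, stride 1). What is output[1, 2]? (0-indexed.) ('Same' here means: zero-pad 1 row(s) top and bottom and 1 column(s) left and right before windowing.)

45

The receptive field on the zero-padded input at this output position is [2 0 9 / 4 4 9 / 4 6 6]. Elementwise product with the kernel and sum: 2·1 + 0·-1 + 9·2 + 4·3 + 4·2 + 9·1 + 4·-1 + 6·-1 + 6·1.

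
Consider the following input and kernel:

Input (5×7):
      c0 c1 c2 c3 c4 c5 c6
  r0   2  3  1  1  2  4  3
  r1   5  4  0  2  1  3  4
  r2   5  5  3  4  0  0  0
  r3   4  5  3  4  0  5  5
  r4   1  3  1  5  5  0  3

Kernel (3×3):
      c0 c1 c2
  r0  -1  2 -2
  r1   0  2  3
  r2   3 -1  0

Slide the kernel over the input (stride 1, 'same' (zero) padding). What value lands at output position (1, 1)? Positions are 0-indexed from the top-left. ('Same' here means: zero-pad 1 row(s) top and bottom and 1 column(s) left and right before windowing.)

20

The receptive field on the zero-padded input at this output position is [2 3 1 / 5 4 0 / 5 5 3]. Elementwise product with the kernel and sum: 2·-1 + 3·2 + 1·-2 + 4·2 + 0·3 + 5·3 + 5·-1.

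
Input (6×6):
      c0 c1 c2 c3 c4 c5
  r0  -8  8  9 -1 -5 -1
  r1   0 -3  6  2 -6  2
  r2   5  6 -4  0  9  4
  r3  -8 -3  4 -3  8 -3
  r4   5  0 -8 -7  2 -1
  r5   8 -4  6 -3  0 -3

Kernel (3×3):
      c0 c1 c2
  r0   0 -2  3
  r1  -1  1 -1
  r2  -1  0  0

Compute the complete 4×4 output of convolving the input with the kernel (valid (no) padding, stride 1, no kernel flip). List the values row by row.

-3 -20 -7 -3
37 -13 -31 26
-28 18 20 15
13 -14 23 -12

Output[0,0]: The receptive field on the input at this output position is [-8 8 9 / 0 -3 6 / 5 6 -4]. Elementwise product with the kernel and sum: 8·-2 + 9·3 + 0·-1 + -3·1 + 6·-1 + 5·-1.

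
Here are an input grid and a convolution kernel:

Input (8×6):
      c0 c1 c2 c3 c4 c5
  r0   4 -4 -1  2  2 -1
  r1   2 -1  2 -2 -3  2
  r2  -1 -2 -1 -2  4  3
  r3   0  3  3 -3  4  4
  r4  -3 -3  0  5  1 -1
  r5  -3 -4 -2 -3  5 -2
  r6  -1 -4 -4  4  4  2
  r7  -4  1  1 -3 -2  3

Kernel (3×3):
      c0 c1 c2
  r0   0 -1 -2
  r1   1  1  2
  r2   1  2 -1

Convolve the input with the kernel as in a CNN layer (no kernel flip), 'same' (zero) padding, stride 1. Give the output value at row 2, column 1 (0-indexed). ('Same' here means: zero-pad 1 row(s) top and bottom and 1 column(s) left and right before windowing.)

The receptive field on the zero-padded input at this output position is [2 -1 2 / -1 -2 -1 / 0 3 3]. Elementwise product with the kernel and sum: -1·-1 + 2·-2 + -1·1 + -2·1 + -1·2 + 0·1 + 3·2 + 3·-1.

-5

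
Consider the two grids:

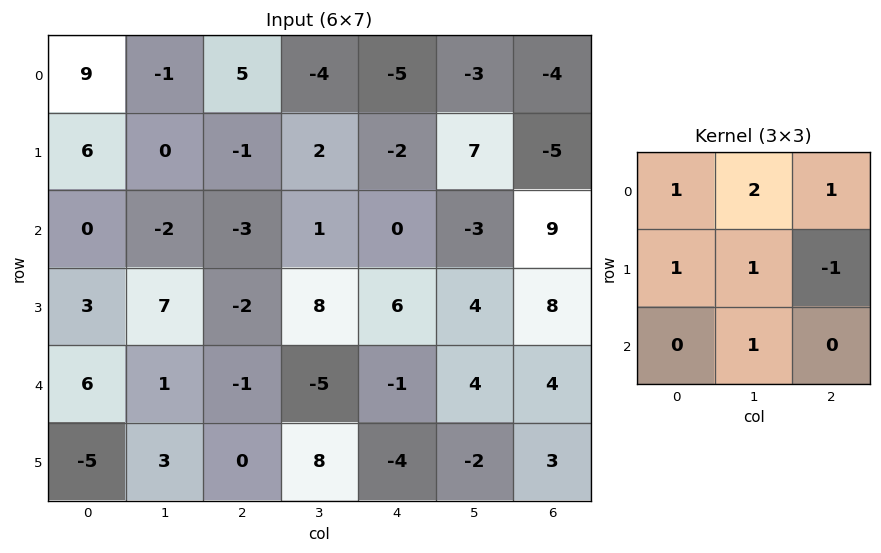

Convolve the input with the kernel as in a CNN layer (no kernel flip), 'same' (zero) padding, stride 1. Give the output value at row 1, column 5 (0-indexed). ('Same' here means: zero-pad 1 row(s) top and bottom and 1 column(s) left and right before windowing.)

The receptive field on the zero-padded input at this output position is [-5 -3 -4 / -2 7 -5 / 0 -3 9]. Elementwise product with the kernel and sum: -5·1 + -3·2 + -4·1 + -2·1 + 7·1 + -5·-1 + -3·1.

-8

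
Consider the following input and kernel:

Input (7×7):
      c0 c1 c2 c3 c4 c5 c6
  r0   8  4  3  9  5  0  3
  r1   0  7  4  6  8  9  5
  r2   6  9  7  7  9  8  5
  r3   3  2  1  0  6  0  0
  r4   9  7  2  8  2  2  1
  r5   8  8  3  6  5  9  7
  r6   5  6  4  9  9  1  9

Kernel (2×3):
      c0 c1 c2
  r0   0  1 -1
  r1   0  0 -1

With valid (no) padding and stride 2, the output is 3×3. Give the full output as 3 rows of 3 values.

-3 -4 -8
1 -8 3
2 1 -6

Output[0,0]: The receptive field on the input at this output position is [8 4 3 / 0 7 4]. Elementwise product with the kernel and sum: 4·1 + 3·-1 + 4·-1.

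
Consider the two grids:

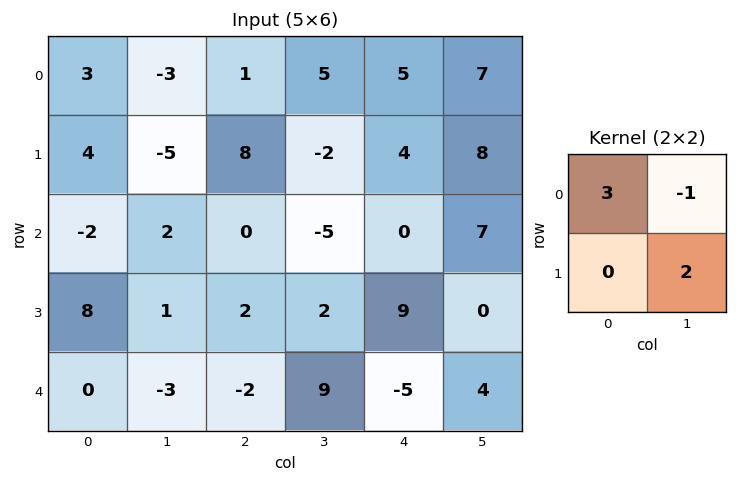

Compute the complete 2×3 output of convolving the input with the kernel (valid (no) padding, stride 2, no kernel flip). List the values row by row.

2 -6 24
-6 9 -7

Output[0,0]: The receptive field on the input at this output position is [3 -3 / 4 -5]. Elementwise product with the kernel and sum: 3·3 + -3·-1 + -5·2.
Output[0,1]: The receptive field on the input at this output position is [1 5 / 8 -2]. Elementwise product with the kernel and sum: 1·3 + 5·-1 + -2·2.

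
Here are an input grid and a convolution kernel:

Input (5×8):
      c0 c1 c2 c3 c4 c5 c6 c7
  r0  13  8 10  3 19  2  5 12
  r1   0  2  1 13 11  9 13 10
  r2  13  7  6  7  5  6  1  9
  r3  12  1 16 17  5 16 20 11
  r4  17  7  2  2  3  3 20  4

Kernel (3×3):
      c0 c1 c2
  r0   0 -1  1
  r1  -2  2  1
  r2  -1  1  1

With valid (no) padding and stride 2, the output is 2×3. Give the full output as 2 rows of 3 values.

7 57 14
-15 8 57

Output[0,0]: The receptive field on the input at this output position is [13 8 10 / 0 2 1 / 13 7 6]. Elementwise product with the kernel and sum: 8·-1 + 10·1 + 0·-2 + 2·2 + 1·1 + 13·-1 + 7·1 + 6·1.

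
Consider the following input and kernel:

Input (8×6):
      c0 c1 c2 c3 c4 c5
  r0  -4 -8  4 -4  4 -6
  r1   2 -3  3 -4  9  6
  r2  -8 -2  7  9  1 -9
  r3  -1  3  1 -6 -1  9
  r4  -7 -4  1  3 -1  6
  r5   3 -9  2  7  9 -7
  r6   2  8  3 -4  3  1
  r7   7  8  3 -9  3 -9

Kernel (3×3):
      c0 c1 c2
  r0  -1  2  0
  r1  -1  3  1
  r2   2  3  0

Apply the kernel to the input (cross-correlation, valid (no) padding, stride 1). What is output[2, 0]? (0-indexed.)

-11

The receptive field on the input at this output position is [-8 -2 7 / -1 3 1 / -7 -4 1]. Elementwise product with the kernel and sum: -8·-1 + -2·2 + -1·-1 + 3·3 + 1·1 + -7·2 + -4·3.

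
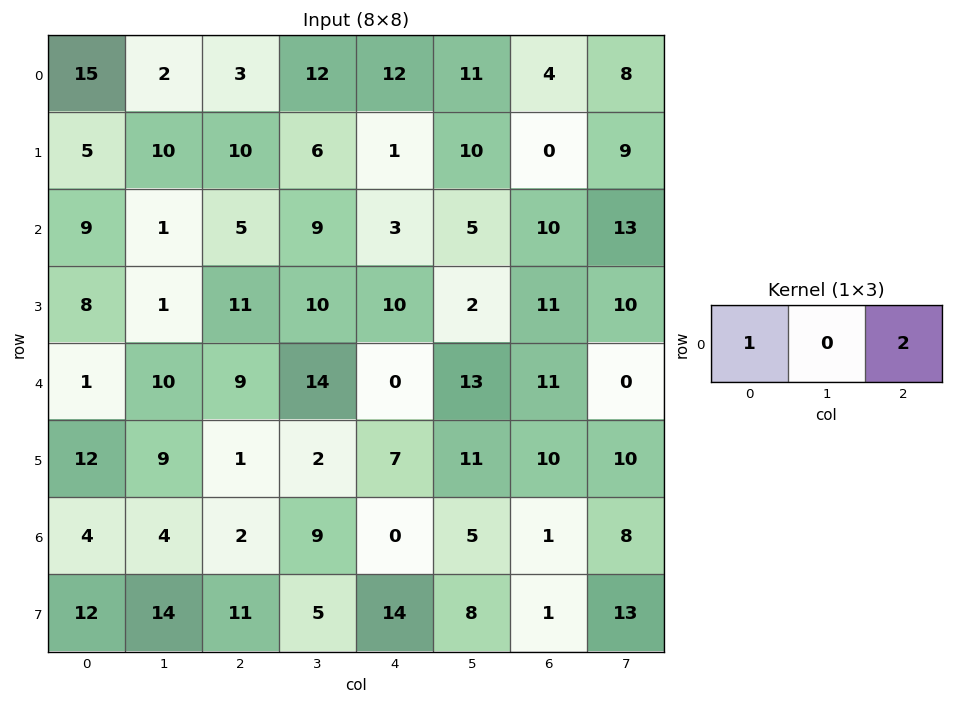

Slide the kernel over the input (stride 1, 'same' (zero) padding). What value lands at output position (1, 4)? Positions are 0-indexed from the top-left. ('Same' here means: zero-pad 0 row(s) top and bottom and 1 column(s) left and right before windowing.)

The receptive field on the zero-padded input at this output position is [6 1 10]. Elementwise product with the kernel and sum: 6·1 + 10·2.

26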